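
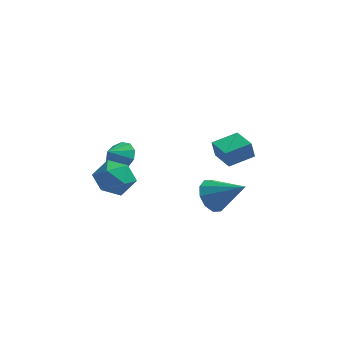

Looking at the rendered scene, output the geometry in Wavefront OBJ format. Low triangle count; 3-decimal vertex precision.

v -2.135 -1.849 1.618
v -1.395 -1.378 0.981
v -2.005 -3.322 0.679
v -1.265 -2.851 0.042
v -1.023 -3.088 1.071
v -1.103 -2.177 1.651
v -2.297 -2.523 0.009
v -2.377 -1.612 0.589
v -1.496 -1.795 -0.013
v -0.708 -2.144 0.643
v -2.692 -2.556 1.017
v -1.904 -2.905 1.673
v -2.23 0.719 0.023
v -1.469 0.328 0.23
v -2.71 0.141 0.697
v -1.53 0.759 0.556
v -1.859 1.175 0.678
v -2.329 1.417 0.551
v -2.761 1.392 0.221
v -2.99 1.11 -0.184
v -2.929 0.68 -0.51
v -2.601 0.264 -0.632
v -2.13 0.022 -0.505
v -1.698 0.047 -0.175
v 2.431 -0.298 -1.253
v 2.906 -0.652 -2.009
v 4.029 -0.602 -0.107
v 3.003 -0.067 -1.989
v 2.882 0.43 -1.688
v 2.588 0.649 -1.221
v 2.234 0.506 -0.766
v 1.956 0.056 -0.498
v 1.859 -0.529 -0.518
v 1.981 -1.026 -0.819
v 2.274 -1.245 -1.286
v 2.628 -1.102 -1.74
v 3.687 -2.887 2.896
v 3.524 -2.94 3.759
v 2.86 -1.888 2.801
v 2.697 -1.941 3.665
v 4.683 -2.039 3.135
v 4.52 -2.092 3.999
v 3.856 -1.04 3.041
v 3.693 -1.093 3.904
f 1 12 6
f 1 6 2
f 1 2 8
f 1 8 11
f 1 11 12
f 2 6 10
f 6 12 5
f 12 11 3
f 11 8 7
f 8 2 9
f 4 10 5
f 4 5 3
f 4 3 7
f 4 7 9
f 4 9 10
f 5 10 6
f 3 5 12
f 7 3 11
f 9 7 8
f 10 9 2
f 14 13 16
f 14 16 15
f 16 13 17
f 16 17 15
f 17 13 18
f 17 18 15
f 18 13 19
f 18 19 15
f 19 13 20
f 19 20 15
f 20 13 21
f 20 21 15
f 21 13 22
f 21 22 15
f 22 13 23
f 22 23 15
f 23 13 24
f 23 24 15
f 24 13 14
f 24 14 15
f 26 25 28
f 26 28 27
f 28 25 29
f 28 29 27
f 29 25 30
f 29 30 27
f 30 25 31
f 30 31 27
f 31 25 32
f 31 32 27
f 32 25 33
f 32 33 27
f 33 25 34
f 33 34 27
f 34 25 35
f 34 35 27
f 35 25 36
f 35 36 27
f 36 25 26
f 36 26 27
f 38 40 37
f 41 38 37
f 37 40 39
f 39 41 37
f 38 44 40
f 42 38 41
f 42 44 38
f 40 44 39
f 43 41 39
f 39 44 43
f 43 42 41
f 44 42 43



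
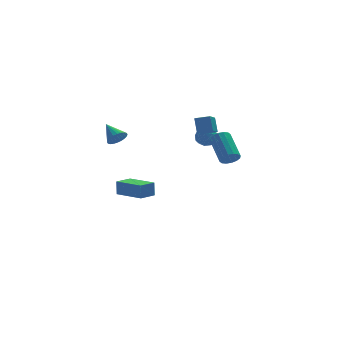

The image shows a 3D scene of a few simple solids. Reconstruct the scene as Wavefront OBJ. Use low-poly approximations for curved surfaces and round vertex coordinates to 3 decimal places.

v 2.142 -4.686 2.582
v 2.535 -4.937 2.991
v 2.491 -3.344 4.007
v 2.098 -3.094 3.598
v 2.722 -4.793 2.774
v 2.678 -3.2 3.79
v 2.754 -4.62 2.505
v 2.709 -3.027 3.521
v 2.622 -4.466 2.257
v 2.577 -2.873 3.273
v 2.361 -4.37 2.096
v 2.317 -2.777 3.112
v 2.042 -4.359 2.065
v 1.997 -2.766 3.081
v 1.749 -4.436 2.173
v 1.705 -2.843 3.189
v 1.562 -4.58 2.39
v 1.518 -2.987 3.406
v 1.531 -4.753 2.659
v 1.486 -3.16 3.675
v 1.663 -4.907 2.907
v 1.618 -3.314 3.923
v 1.923 -5.003 3.068
v 1.879 -3.41 4.084
v 2.243 -5.014 3.099
v 2.198 -3.421 4.115
v 2.955 3.725 0.2
v 3.329 4.357 0.334
v 3.931 3.083 0.506
v 4.305 3.715 0.64
v 3.745 3.51 1.089
v 3.141 3.907 0.9
v 4.119 3.533 -0.06
v 3.515 3.93 -0.249
v 4.048 4.239 0.174
v 3.817 4.224 0.884
v 3.443 3.216 -0.044
v 3.212 3.201 0.666
v 3.056 4.097 0.24
v 4.204 3.343 0.6
v 3.875 3.222 0.863
v 4.094 3.594 0.942
v 2.946 3.833 0.573
v 3.165 4.204 0.652
v 3.41 3.707 1.095
v 4.095 3.236 0.188
v 4.314 3.607 0.267
v 3.166 3.846 -0.102
v 3.385 4.218 -0.023
v 3.85 3.733 -0.255
v 3.698 4.399 0.225
v 4.272 4.022 0.405
v 4.163 3.915 -0.007
v 3.808 4.148 -0.118
v 3.563 4.391 0.642
v 4.136 4.014 0.822
v 3.807 3.893 1.085
v 3.452 4.126 0.974
v 3.985 4.321 0.548
v 3.124 3.426 0.018
v 3.697 3.049 0.198
v 3.808 3.314 -0.134
v 3.453 3.547 -0.245
v 2.988 3.418 0.435
v 3.562 3.041 0.615
v 3.452 3.292 0.958
v 3.097 3.525 0.847
v 3.275 3.119 0.292
v -2.77 0.927 2.428
v -2.242 1.26 2.183
v -3.13 2.033 3.152
v -2.425 1.316 2.005
v -2.661 1.314 1.892
v -2.913 1.252 1.86
v -3.143 1.141 1.915
v -3.317 0.997 2.048
v -3.407 0.843 2.239
v -3.4 0.702 2.458
v -3.297 0.594 2.674
v -3.114 0.538 2.851
v -2.878 0.541 2.965
v -2.626 0.602 2.996
v -2.396 0.713 2.941
v -2.222 0.857 2.808
v -2.132 1.011 2.617
v -2.139 1.153 2.398
v -0.979 2.239 -3.448
v -0.934 2.445 -2.481
v -1.974 3.979 -3.772
v -1.928 4.185 -2.805
v 0.048 2.795 -3.615
v 0.094 3.001 -2.648
v -0.946 4.535 -3.939
v -0.901 4.741 -2.972
v 3.172 1.232 2.091
v 3.198 1.806 3.028
v 2.33 1.635 1.867
v 2.356 2.209 2.804
v 3.844 2.271 1.436
v 3.87 2.845 2.373
v 3.002 2.674 1.212
v 3.028 3.248 2.149
f 2 1 5
f 2 5 3
f 3 5 6
f 3 6 4
f 5 1 7
f 5 7 6
f 6 7 8
f 6 8 4
f 7 1 9
f 7 9 8
f 8 9 10
f 8 10 4
f 9 1 11
f 9 11 10
f 10 11 12
f 10 12 4
f 11 1 13
f 11 13 12
f 12 13 14
f 12 14 4
f 13 1 15
f 13 15 14
f 14 15 16
f 14 16 4
f 15 1 17
f 15 17 16
f 16 17 18
f 16 18 4
f 17 1 19
f 17 19 18
f 18 19 20
f 18 20 4
f 19 1 21
f 19 21 20
f 20 21 22
f 20 22 4
f 21 1 23
f 21 23 22
f 22 23 24
f 22 24 4
f 23 1 25
f 23 25 24
f 24 25 26
f 24 26 4
f 25 1 2
f 25 2 26
f 26 2 3
f 26 3 4
f 27 64 43
f 64 38 67
f 43 67 32
f 64 67 43
f 27 43 39
f 43 32 44
f 39 44 28
f 43 44 39
f 27 39 48
f 39 28 49
f 48 49 34
f 39 49 48
f 27 48 60
f 48 34 63
f 60 63 37
f 48 63 60
f 27 60 64
f 60 37 68
f 64 68 38
f 60 68 64
f 28 44 55
f 44 32 58
f 55 58 36
f 44 58 55
f 32 67 45
f 67 38 66
f 45 66 31
f 67 66 45
f 38 68 65
f 68 37 61
f 65 61 29
f 68 61 65
f 37 63 62
f 63 34 50
f 62 50 33
f 63 50 62
f 34 49 54
f 49 28 51
f 54 51 35
f 49 51 54
f 30 56 42
f 56 36 57
f 42 57 31
f 56 57 42
f 30 42 40
f 42 31 41
f 40 41 29
f 42 41 40
f 30 40 47
f 40 29 46
f 47 46 33
f 40 46 47
f 30 47 52
f 47 33 53
f 52 53 35
f 47 53 52
f 30 52 56
f 52 35 59
f 56 59 36
f 52 59 56
f 31 57 45
f 57 36 58
f 45 58 32
f 57 58 45
f 29 41 65
f 41 31 66
f 65 66 38
f 41 66 65
f 33 46 62
f 46 29 61
f 62 61 37
f 46 61 62
f 35 53 54
f 53 33 50
f 54 50 34
f 53 50 54
f 36 59 55
f 59 35 51
f 55 51 28
f 59 51 55
f 70 69 72
f 70 72 71
f 72 69 73
f 72 73 71
f 73 69 74
f 73 74 71
f 74 69 75
f 74 75 71
f 75 69 76
f 75 76 71
f 76 69 77
f 76 77 71
f 77 69 78
f 77 78 71
f 78 69 79
f 78 79 71
f 79 69 80
f 79 80 71
f 80 69 81
f 80 81 71
f 81 69 82
f 81 82 71
f 82 69 83
f 82 83 71
f 83 69 84
f 83 84 71
f 84 69 85
f 84 85 71
f 85 69 86
f 85 86 71
f 86 69 70
f 86 70 71
f 88 90 87
f 91 88 87
f 87 90 89
f 89 91 87
f 88 94 90
f 92 88 91
f 92 94 88
f 90 94 89
f 93 91 89
f 89 94 93
f 93 92 91
f 94 92 93
f 96 98 95
f 99 96 95
f 95 98 97
f 97 99 95
f 96 102 98
f 100 96 99
f 100 102 96
f 98 102 97
f 101 99 97
f 97 102 101
f 101 100 99
f 102 100 101



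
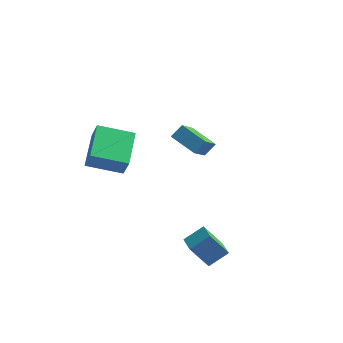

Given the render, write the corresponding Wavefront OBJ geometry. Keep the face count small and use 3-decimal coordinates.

v 0.027 2.366 0.373
v -0.027 0.919 1.604
v 0.415 2.818 0.922
v 0.361 1.372 2.152
v 1.299 1.888 -0.132
v 1.245 0.442 1.098
v 1.687 2.341 0.416
v 1.633 0.894 1.647
v -2.197 -4.423 3.064
v -1.832 -4.699 4.02
v -2.516 -2.64 3.7
v -2.151 -2.916 4.657
v -0.589 -3.964 2.583
v -0.224 -4.24 3.54
v -0.908 -2.181 3.22
v -0.543 -2.457 4.176
v 2.134 -3.917 -1.282
v 2.86 -3.321 -0.673
v 2.903 -3.594 -2.516
v 3.629 -2.997 -1.907
v 2.671 -4.703 -1.153
v 3.397 -4.106 -0.544
v 3.44 -4.379 -2.387
v 4.166 -3.783 -1.778
f 2 4 1
f 5 2 1
f 1 4 3
f 3 5 1
f 2 8 4
f 6 2 5
f 6 8 2
f 4 8 3
f 7 5 3
f 3 8 7
f 7 6 5
f 8 6 7
f 10 12 9
f 13 10 9
f 9 12 11
f 11 13 9
f 10 16 12
f 14 10 13
f 14 16 10
f 12 16 11
f 15 13 11
f 11 16 15
f 15 14 13
f 16 14 15
f 18 20 17
f 21 18 17
f 17 20 19
f 19 21 17
f 18 24 20
f 22 18 21
f 22 24 18
f 20 24 19
f 23 21 19
f 19 24 23
f 23 22 21
f 24 22 23



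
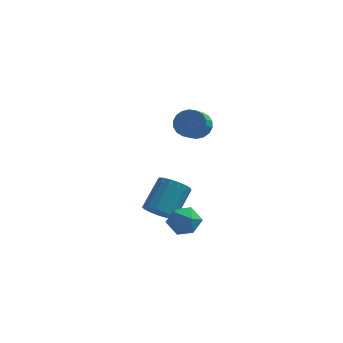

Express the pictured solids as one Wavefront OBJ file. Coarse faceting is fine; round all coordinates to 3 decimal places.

v -3.843 -1.768 -3.763
v -2.998 -1.76 -4.127
v -2.432 -0.365 -2.78
v -3.277 -0.372 -2.417
v -3.214 -1.452 -4.355
v -2.647 -0.056 -3.009
v -3.574 -1.216 -4.448
v -3.007 0.179 -3.102
v -3.995 -1.106 -4.384
v -3.429 0.289 -3.038
v -4.382 -1.148 -4.178
v -3.816 0.247 -2.832
v -4.646 -1.332 -3.877
v -4.079 0.063 -2.531
v -4.725 -1.616 -3.55
v -4.159 -0.221 -2.203
v -4.602 -1.934 -3.271
v -4.036 -0.539 -1.925
v -4.306 -2.214 -3.106
v -3.74 -0.819 -1.759
v -3.903 -2.392 -3.09
v -3.337 -0.997 -1.744
v -3.487 -2.427 -3.23
v -2.921 -1.032 -1.883
v -3.152 -2.311 -3.491
v -2.586 -0.915 -2.144
v -2.976 -2.07 -3.815
v -2.41 -0.675 -2.468
v -2.043 -1.36 2.533
v -1.773 -0.948 3.225
v -1.948 -1.868 3.84
v -2.217 -2.28 3.147
v -2.145 -0.878 3.225
v -2.32 -1.797 3.84
v -2.496 -0.903 3.087
v -2.671 -1.823 3.702
v -2.758 -1.019 2.84
v -2.933 -1.938 3.454
v -2.878 -1.202 2.531
v -3.053 -2.122 3.146
v -2.832 -1.417 2.223
v -3.007 -2.337 2.838
v -2.63 -1.62 1.976
v -2.805 -2.54 2.591
v -2.312 -1.772 1.84
v -2.487 -2.692 2.455
v -1.94 -1.843 1.84
v -2.115 -2.762 2.455
v -1.589 -1.817 1.978
v -1.764 -2.737 2.593
v -1.327 -1.702 2.226
v -1.502 -2.621 2.84
v -1.207 -1.518 2.534
v -1.382 -2.438 3.149
v -1.253 -1.303 2.842
v -1.428 -2.223 3.457
v -1.455 -1.1 3.089
v -1.63 -2.02 3.704
v -2.81 -2.425 -3.982
v -2.072 -2.113 -3.441
v -2.628 -3.867 -3.399
v -1.89 -3.555 -2.858
v -2.791 -3.264 -2.661
v -2.904 -2.373 -3.021
v -1.796 -3.607 -3.819
v -1.909 -2.716 -4.179
v -1.445 -2.843 -3.34
v -2.06 -2.631 -2.624
v -2.64 -3.349 -4.216
v -3.255 -3.137 -3.5
f 2 1 5
f 2 5 3
f 3 5 6
f 3 6 4
f 5 1 7
f 5 7 6
f 6 7 8
f 6 8 4
f 7 1 9
f 7 9 8
f 8 9 10
f 8 10 4
f 9 1 11
f 9 11 10
f 10 11 12
f 10 12 4
f 11 1 13
f 11 13 12
f 12 13 14
f 12 14 4
f 13 1 15
f 13 15 14
f 14 15 16
f 14 16 4
f 15 1 17
f 15 17 16
f 16 17 18
f 16 18 4
f 17 1 19
f 17 19 18
f 18 19 20
f 18 20 4
f 19 1 21
f 19 21 20
f 20 21 22
f 20 22 4
f 21 1 23
f 21 23 22
f 22 23 24
f 22 24 4
f 23 1 25
f 23 25 24
f 24 25 26
f 24 26 4
f 25 1 27
f 25 27 26
f 26 27 28
f 26 28 4
f 27 1 2
f 27 2 28
f 28 2 3
f 28 3 4
f 30 29 33
f 30 33 31
f 31 33 34
f 31 34 32
f 33 29 35
f 33 35 34
f 34 35 36
f 34 36 32
f 35 29 37
f 35 37 36
f 36 37 38
f 36 38 32
f 37 29 39
f 37 39 38
f 38 39 40
f 38 40 32
f 39 29 41
f 39 41 40
f 40 41 42
f 40 42 32
f 41 29 43
f 41 43 42
f 42 43 44
f 42 44 32
f 43 29 45
f 43 45 44
f 44 45 46
f 44 46 32
f 45 29 47
f 45 47 46
f 46 47 48
f 46 48 32
f 47 29 49
f 47 49 48
f 48 49 50
f 48 50 32
f 49 29 51
f 49 51 50
f 50 51 52
f 50 52 32
f 51 29 53
f 51 53 52
f 52 53 54
f 52 54 32
f 53 29 55
f 53 55 54
f 54 55 56
f 54 56 32
f 55 29 57
f 55 57 56
f 56 57 58
f 56 58 32
f 57 29 30
f 57 30 58
f 58 30 31
f 58 31 32
f 59 70 64
f 59 64 60
f 59 60 66
f 59 66 69
f 59 69 70
f 60 64 68
f 64 70 63
f 70 69 61
f 69 66 65
f 66 60 67
f 62 68 63
f 62 63 61
f 62 61 65
f 62 65 67
f 62 67 68
f 63 68 64
f 61 63 70
f 65 61 69
f 67 65 66
f 68 67 60



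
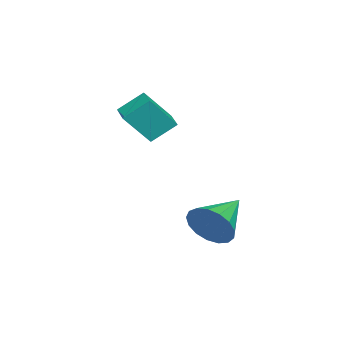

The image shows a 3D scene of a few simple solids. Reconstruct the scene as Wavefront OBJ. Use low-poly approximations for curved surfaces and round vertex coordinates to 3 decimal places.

v -2.136 -3.59 2.76
v -2.469 -2.609 3.61
v -1.095 -3.14 2.648
v -1.428 -2.159 3.498
v -1.572 -4.561 4.102
v -1.905 -3.58 4.952
v -0.531 -4.111 3.99
v -0.864 -3.13 4.84
v 1.992 -0.272 -0.39
v 2.499 0.155 0.424
v 0.208 0.512 0.31
v 2.517 0.512 0.07
v 2.415 0.689 -0.389
v 2.215 0.646 -0.848
v 1.965 0.392 -1.202
v 1.721 -0.013 -1.371
v 1.538 -0.478 -1.314
v 1.46 -0.896 -1.046
v 1.503 -1.171 -0.628
v 1.659 -1.24 -0.155
v 1.89 -1.087 0.264
v 2.145 -0.748 0.534
v 2.365 -0.299 0.591
f 2 4 1
f 5 2 1
f 1 4 3
f 3 5 1
f 2 8 4
f 6 2 5
f 6 8 2
f 4 8 3
f 7 5 3
f 3 8 7
f 7 6 5
f 8 6 7
f 10 9 12
f 10 12 11
f 12 9 13
f 12 13 11
f 13 9 14
f 13 14 11
f 14 9 15
f 14 15 11
f 15 9 16
f 15 16 11
f 16 9 17
f 16 17 11
f 17 9 18
f 17 18 11
f 18 9 19
f 18 19 11
f 19 9 20
f 19 20 11
f 20 9 21
f 20 21 11
f 21 9 22
f 21 22 11
f 22 9 23
f 22 23 11
f 23 9 10
f 23 10 11



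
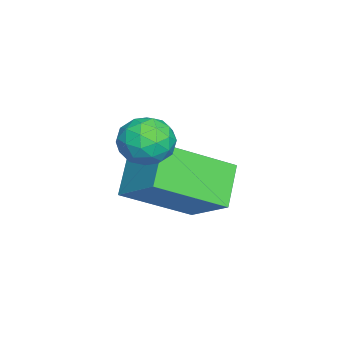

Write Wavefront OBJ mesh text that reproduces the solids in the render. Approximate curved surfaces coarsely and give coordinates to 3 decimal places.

v -3.804 0.808 0.032
v -3.038 1.746 0.866
v -4.583 2.286 -0.914
v -3.817 3.224 -0.08
v -2.903 0.776 -0.76
v -2.137 1.714 0.074
v -3.682 2.254 -1.706
v -2.916 3.192 -0.872
v -3.054 1.491 1.14
v -2.697 2.072 1.108
v -2.143 0.948 1.452
v -1.786 1.529 1.42
v -2.259 1.445 1.906
v -2.822 1.781 1.713
v -2.018 1.239 0.847
v -2.581 1.575 0.654
v -2.056 1.917 0.927
v -2.205 2.044 1.581
v -2.635 0.976 0.979
v -2.784 1.103 1.633
v -2.955 1.829 1.096
v -1.885 1.191 1.464
v -2.163 1.141 1.749
v -1.952 1.483 1.731
v -3.029 1.658 1.452
v -2.819 2 1.433
v -2.561 1.631 1.903
v -2.021 1.02 1.127
v -1.811 1.362 1.108
v -2.888 1.537 0.829
v -2.677 1.879 0.811
v -2.279 1.389 0.657
v -2.369 2.08 0.971
v -1.833 1.76 1.155
v -1.97 1.59 0.818
v -2.301 1.787 0.704
v -2.456 2.155 1.356
v -1.921 1.835 1.54
v -2.199 1.786 1.825
v -2.53 1.983 1.712
v -2.08 2.063 1.249
v -2.919 1.185 1.02
v -2.384 0.865 1.204
v -2.31 1.037 0.848
v -2.641 1.234 0.735
v -3.007 1.26 1.405
v -2.471 0.94 1.589
v -2.539 1.233 1.856
v -2.87 1.43 1.742
v -2.76 0.957 1.311
f 2 4 1
f 5 2 1
f 1 4 3
f 3 5 1
f 2 8 4
f 6 2 5
f 6 8 2
f 4 8 3
f 7 5 3
f 3 8 7
f 7 6 5
f 8 6 7
f 9 46 25
f 46 20 49
f 25 49 14
f 46 49 25
f 9 25 21
f 25 14 26
f 21 26 10
f 25 26 21
f 9 21 30
f 21 10 31
f 30 31 16
f 21 31 30
f 9 30 42
f 30 16 45
f 42 45 19
f 30 45 42
f 9 42 46
f 42 19 50
f 46 50 20
f 42 50 46
f 10 26 37
f 26 14 40
f 37 40 18
f 26 40 37
f 14 49 27
f 49 20 48
f 27 48 13
f 49 48 27
f 20 50 47
f 50 19 43
f 47 43 11
f 50 43 47
f 19 45 44
f 45 16 32
f 44 32 15
f 45 32 44
f 16 31 36
f 31 10 33
f 36 33 17
f 31 33 36
f 12 38 24
f 38 18 39
f 24 39 13
f 38 39 24
f 12 24 22
f 24 13 23
f 22 23 11
f 24 23 22
f 12 22 29
f 22 11 28
f 29 28 15
f 22 28 29
f 12 29 34
f 29 15 35
f 34 35 17
f 29 35 34
f 12 34 38
f 34 17 41
f 38 41 18
f 34 41 38
f 13 39 27
f 39 18 40
f 27 40 14
f 39 40 27
f 11 23 47
f 23 13 48
f 47 48 20
f 23 48 47
f 15 28 44
f 28 11 43
f 44 43 19
f 28 43 44
f 17 35 36
f 35 15 32
f 36 32 16
f 35 32 36
f 18 41 37
f 41 17 33
f 37 33 10
f 41 33 37



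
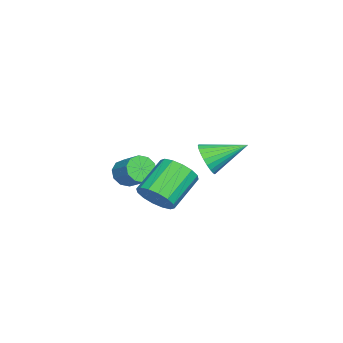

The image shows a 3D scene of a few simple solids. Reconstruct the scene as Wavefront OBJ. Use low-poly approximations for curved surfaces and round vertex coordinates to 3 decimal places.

v 2.85 2.036 0.217
v 3.443 1.887 0.836
v 2.41 3.724 1.043
v 3.629 2.05 0.603
v 3.697 2.21 0.312
v 3.636 2.344 0.006
v 3.455 2.431 -0.268
v 3.182 2.458 -0.468
v 2.859 2.421 -0.564
v 2.534 2.325 -0.541
v 2.257 2.185 -0.403
v 2.071 2.023 -0.17
v 2.003 1.862 0.121
v 2.064 1.728 0.427
v 2.245 1.641 0.701
v 2.518 1.614 0.901
v 2.841 1.652 0.997
v 3.166 1.748 0.974
v -3.107 -2.902 -4.151
v -2.71 -2.679 -4.821
v -1.955 -1.795 -4.078
v -2.353 -2.018 -3.409
v -3.109 -2.381 -4.771
v -2.354 -1.496 -4.028
v -3.507 -2.282 -4.485
v -2.752 -1.397 -3.742
v -3.753 -2.419 -4.071
v -2.998 -1.535 -3.328
v -3.752 -2.742 -3.688
v -2.997 -1.857 -2.945
v -3.505 -3.125 -3.482
v -2.75 -2.241 -2.739
v -3.106 -3.424 -3.532
v -2.351 -2.539 -2.789
v -2.708 -3.523 -3.818
v -1.953 -2.638 -3.075
v -2.462 -3.385 -4.232
v -1.707 -2.501 -3.489
v -2.463 -3.063 -4.615
v -1.708 -2.178 -3.872
v 2.814 -0.205 -2.438
v 3.333 -0.393 -1.628
v 1.866 0.357 -0.513
v 1.346 0.545 -1.322
v 3.469 0.076 -1.765
v 2.002 0.826 -0.65
v 3.429 0.47 -2.083
v 1.962 1.22 -0.967
v 3.224 0.683 -2.495
v 1.757 1.433 -1.38
v 2.909 0.658 -2.892
v 1.442 1.408 -1.777
v 2.569 0.402 -3.168
v 1.102 1.152 -2.052
v 2.294 -0.017 -3.247
v 0.827 0.733 -2.132
v 2.158 -0.486 -3.11
v 0.691 0.264 -1.995
v 2.198 -0.88 -2.793
v 0.731 -0.13 -1.677
v 2.403 -1.093 -2.38
v 0.936 -0.343 -1.265
v 2.718 -1.068 -1.983
v 1.251 -0.318 -0.868
v 3.058 -0.812 -1.708
v 1.591 -0.062 -0.592
f 2 1 4
f 2 4 3
f 4 1 5
f 4 5 3
f 5 1 6
f 5 6 3
f 6 1 7
f 6 7 3
f 7 1 8
f 7 8 3
f 8 1 9
f 8 9 3
f 9 1 10
f 9 10 3
f 10 1 11
f 10 11 3
f 11 1 12
f 11 12 3
f 12 1 13
f 12 13 3
f 13 1 14
f 13 14 3
f 14 1 15
f 14 15 3
f 15 1 16
f 15 16 3
f 16 1 17
f 16 17 3
f 17 1 18
f 17 18 3
f 18 1 2
f 18 2 3
f 20 19 23
f 20 23 21
f 21 23 24
f 21 24 22
f 23 19 25
f 23 25 24
f 24 25 26
f 24 26 22
f 25 19 27
f 25 27 26
f 26 27 28
f 26 28 22
f 27 19 29
f 27 29 28
f 28 29 30
f 28 30 22
f 29 19 31
f 29 31 30
f 30 31 32
f 30 32 22
f 31 19 33
f 31 33 32
f 32 33 34
f 32 34 22
f 33 19 35
f 33 35 34
f 34 35 36
f 34 36 22
f 35 19 37
f 35 37 36
f 36 37 38
f 36 38 22
f 37 19 39
f 37 39 38
f 38 39 40
f 38 40 22
f 39 19 20
f 39 20 40
f 40 20 21
f 40 21 22
f 42 41 45
f 42 45 43
f 43 45 46
f 43 46 44
f 45 41 47
f 45 47 46
f 46 47 48
f 46 48 44
f 47 41 49
f 47 49 48
f 48 49 50
f 48 50 44
f 49 41 51
f 49 51 50
f 50 51 52
f 50 52 44
f 51 41 53
f 51 53 52
f 52 53 54
f 52 54 44
f 53 41 55
f 53 55 54
f 54 55 56
f 54 56 44
f 55 41 57
f 55 57 56
f 56 57 58
f 56 58 44
f 57 41 59
f 57 59 58
f 58 59 60
f 58 60 44
f 59 41 61
f 59 61 60
f 60 61 62
f 60 62 44
f 61 41 63
f 61 63 62
f 62 63 64
f 62 64 44
f 63 41 65
f 63 65 64
f 64 65 66
f 64 66 44
f 65 41 42
f 65 42 66
f 66 42 43
f 66 43 44



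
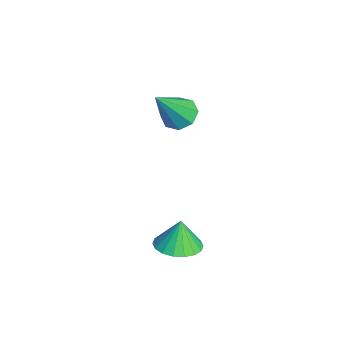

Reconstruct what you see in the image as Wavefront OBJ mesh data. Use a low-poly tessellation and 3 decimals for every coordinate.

v 3.649 2.463 -2.923
v 4.146 3.214 -2.925
v 3.451 2.597 -1.757
v 3.777 3.35 -3.003
v 3.384 3.311 -3.066
v 3.043 3.103 -3.1
v 2.822 2.769 -3.099
v 2.765 2.374 -3.064
v 2.883 1.997 -3
v 3.153 1.712 -2.921
v 3.522 1.576 -2.842
v 3.915 1.615 -2.78
v 4.256 1.822 -2.745
v 4.477 2.157 -2.746
v 4.534 2.551 -2.782
v 4.416 2.929 -2.846
v -0.79 3.223 0.553
v -0.137 3.604 0.478
v -0.01 2.217 2.247
v -0.518 3.881 0.818
v -1.059 3.774 1.003
v -1.442 3.343 0.924
v -1.444 2.843 0.628
v -1.063 2.565 0.287
v -0.522 2.673 0.102
v -0.138 3.103 0.181
f 2 1 4
f 2 4 3
f 4 1 5
f 4 5 3
f 5 1 6
f 5 6 3
f 6 1 7
f 6 7 3
f 7 1 8
f 7 8 3
f 8 1 9
f 8 9 3
f 9 1 10
f 9 10 3
f 10 1 11
f 10 11 3
f 11 1 12
f 11 12 3
f 12 1 13
f 12 13 3
f 13 1 14
f 13 14 3
f 14 1 15
f 14 15 3
f 15 1 16
f 15 16 3
f 16 1 2
f 16 2 3
f 18 17 20
f 18 20 19
f 20 17 21
f 20 21 19
f 21 17 22
f 21 22 19
f 22 17 23
f 22 23 19
f 23 17 24
f 23 24 19
f 24 17 25
f 24 25 19
f 25 17 26
f 25 26 19
f 26 17 18
f 26 18 19



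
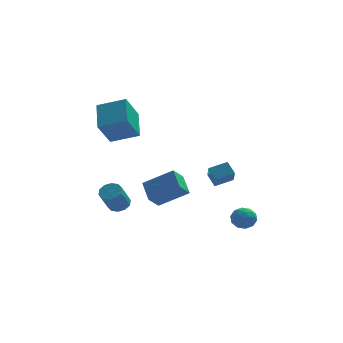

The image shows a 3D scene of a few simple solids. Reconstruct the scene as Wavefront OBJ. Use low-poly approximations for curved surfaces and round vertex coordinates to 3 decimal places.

v -0.523 -2.512 -1.099
v -0.799 -1.333 -0.318
v -2.229 -2.211 -2.157
v -2.505 -1.032 -1.376
v 0.065 -1.868 -1.864
v -0.211 -0.689 -1.083
v -1.641 -1.567 -2.922
v -1.917 -0.388 -2.141
v -3.679 2.808 -4.606
v -3.203 3.167 -4.202
v -3.726 2.311 -2.829
v -4.201 1.952 -3.234
v -3.584 3.397 -4.203
v -4.107 2.541 -2.831
v -4.001 3.402 -4.359
v -4.524 2.546 -2.986
v -4.295 3.18 -4.609
v -4.818 2.324 -3.236
v -4.353 2.816 -4.858
v -4.876 1.96 -3.485
v -4.154 2.449 -5.011
v -4.677 1.593 -3.638
v -3.773 2.219 -5.009
v -4.296 1.363 -3.637
v -3.356 2.214 -4.854
v -3.879 1.358 -3.481
v -3.062 2.436 -4.604
v -3.585 1.58 -3.231
v -3.004 2.8 -4.355
v -3.527 1.944 -2.982
v -4.939 -0.279 2.726
v -4.935 1.423 3.776
v -4.212 0.653 1.212
v -4.209 2.355 2.263
v -3.291 -0.635 3.297
v -3.288 1.067 4.348
v -2.565 0.297 1.784
v -2.561 1.999 2.834
v 3.077 -1.947 -3.925
v 3.615 -2.517 -4.014
v 2.405 -2.703 -3.146
v 2.943 -3.273 -3.235
v 3.126 -2.616 -2.839
v 3.541 -2.149 -3.32
v 2.479 -3.071 -3.84
v 2.894 -2.604 -4.321
v 3.245 -3.212 -3.961
v 3.645 -2.93 -3.343
v 2.375 -2.29 -3.817
v 2.775 -2.008 -3.199
v 3.405 -2.166 -4.037
v 2.615 -3.054 -3.123
v 2.723 -2.668 -2.89
v 3.039 -3.003 -2.942
v 3.362 -1.949 -3.63
v 3.678 -2.284 -3.682
v 3.391 -2.342 -2.992
v 2.342 -2.936 -3.478
v 2.658 -3.271 -3.53
v 2.981 -2.217 -4.218
v 3.297 -2.552 -4.27
v 2.629 -2.878 -4.168
v 3.504 -2.909 -4.059
v 3.109 -3.353 -3.601
v 2.836 -3.235 -3.957
v 3.08 -2.96 -4.24
v 3.739 -2.744 -3.695
v 3.344 -3.188 -3.238
v 3.452 -2.802 -3.005
v 3.696 -2.527 -3.288
v 3.522 -3.152 -3.665
v 2.676 -2.032 -3.922
v 2.281 -2.476 -3.465
v 2.324 -2.693 -3.872
v 2.568 -2.418 -4.155
v 2.911 -1.867 -3.559
v 2.516 -2.311 -3.101
v 2.94 -2.26 -2.92
v 3.184 -1.985 -3.203
v 2.498 -2.068 -3.495
v 0.94 -3.137 0.027
v 0.902 -4.113 0.93
v 1.996 -2.868 0.362
v 1.958 -3.843 1.265
v 1.282 -3.717 -0.585
v 1.244 -4.692 0.318
v 2.338 -3.447 -0.25
v 2.3 -4.423 0.653
f 2 4 1
f 5 2 1
f 1 4 3
f 3 5 1
f 2 8 4
f 6 2 5
f 6 8 2
f 4 8 3
f 7 5 3
f 3 8 7
f 7 6 5
f 8 6 7
f 10 9 13
f 10 13 11
f 11 13 14
f 11 14 12
f 13 9 15
f 13 15 14
f 14 15 16
f 14 16 12
f 15 9 17
f 15 17 16
f 16 17 18
f 16 18 12
f 17 9 19
f 17 19 18
f 18 19 20
f 18 20 12
f 19 9 21
f 19 21 20
f 20 21 22
f 20 22 12
f 21 9 23
f 21 23 22
f 22 23 24
f 22 24 12
f 23 9 25
f 23 25 24
f 24 25 26
f 24 26 12
f 25 9 27
f 25 27 26
f 26 27 28
f 26 28 12
f 27 9 29
f 27 29 28
f 28 29 30
f 28 30 12
f 29 9 10
f 29 10 30
f 30 10 11
f 30 11 12
f 32 34 31
f 35 32 31
f 31 34 33
f 33 35 31
f 32 38 34
f 36 32 35
f 36 38 32
f 34 38 33
f 37 35 33
f 33 38 37
f 37 36 35
f 38 36 37
f 39 76 55
f 76 50 79
f 55 79 44
f 76 79 55
f 39 55 51
f 55 44 56
f 51 56 40
f 55 56 51
f 39 51 60
f 51 40 61
f 60 61 46
f 51 61 60
f 39 60 72
f 60 46 75
f 72 75 49
f 60 75 72
f 39 72 76
f 72 49 80
f 76 80 50
f 72 80 76
f 40 56 67
f 56 44 70
f 67 70 48
f 56 70 67
f 44 79 57
f 79 50 78
f 57 78 43
f 79 78 57
f 50 80 77
f 80 49 73
f 77 73 41
f 80 73 77
f 49 75 74
f 75 46 62
f 74 62 45
f 75 62 74
f 46 61 66
f 61 40 63
f 66 63 47
f 61 63 66
f 42 68 54
f 68 48 69
f 54 69 43
f 68 69 54
f 42 54 52
f 54 43 53
f 52 53 41
f 54 53 52
f 42 52 59
f 52 41 58
f 59 58 45
f 52 58 59
f 42 59 64
f 59 45 65
f 64 65 47
f 59 65 64
f 42 64 68
f 64 47 71
f 68 71 48
f 64 71 68
f 43 69 57
f 69 48 70
f 57 70 44
f 69 70 57
f 41 53 77
f 53 43 78
f 77 78 50
f 53 78 77
f 45 58 74
f 58 41 73
f 74 73 49
f 58 73 74
f 47 65 66
f 65 45 62
f 66 62 46
f 65 62 66
f 48 71 67
f 71 47 63
f 67 63 40
f 71 63 67
f 82 84 81
f 85 82 81
f 81 84 83
f 83 85 81
f 82 88 84
f 86 82 85
f 86 88 82
f 84 88 83
f 87 85 83
f 83 88 87
f 87 86 85
f 88 86 87



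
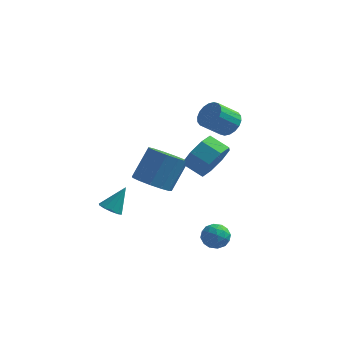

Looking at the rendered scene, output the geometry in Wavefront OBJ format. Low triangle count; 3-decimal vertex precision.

v 0.492 0.521 2.147
v 1.079 0.33 2.517
v 0.356 -0.332 3.323
v -0.232 -0.141 2.953
v 0.99 0.603 2.66
v 0.266 -0.06 3.467
v 0.802 0.859 2.702
v 0.078 0.196 3.509
v 0.552 1.048 2.634
v -0.171 0.386 3.44
v 0.291 1.133 2.469
v -0.433 0.47 3.276
v 0.069 1.097 2.24
v -0.654 0.434 3.047
v -0.069 0.946 1.993
v -0.792 0.284 2.8
v -0.096 0.712 1.777
v -0.819 0.05 2.583
v -0.006 0.44 1.633
v -0.73 -0.223 2.44
v 0.182 0.184 1.591
v -0.542 -0.479 2.398
v 0.431 -0.006 1.66
v -0.292 -0.668 2.466
v 0.693 -0.09 1.824
v -0.031 -0.753 2.631
v 0.914 -0.054 2.053
v 0.191 -0.717 2.86
v 1.052 0.096 2.3
v 0.329 -0.566 3.107
v -0.054 0.372 -0.31
v 0.288 -0.074 0.553
v -0.644 0.142 1.033
v -0.986 0.588 0.17
v 0.452 0.697 0.526
v -0.48 0.912 1.006
v 0.32 1.277 0.01
v -0.612 1.493 0.489
v -0.031 1.328 -0.695
v -0.963 1.543 -0.215
v -0.396 0.818 -1.173
v -1.328 1.034 -0.693
v -0.56 0.048 -1.146
v -1.492 0.263 -0.666
v -0.428 -0.533 -0.629
v -1.36 -0.317 -0.15
v -0.077 -0.583 0.075
v -1.009 -0.368 0.555
v 0.505 -1.944 -3.207
v 0.931 -2.092 -2.679
v 0.629 -2.988 -3.601
v 1.055 -3.136 -3.073
v 0.379 -3.031 -2.955
v 0.302 -2.385 -2.711
v 1.258 -2.695 -3.569
v 1.181 -2.049 -3.325
v 1.396 -2.556 -2.903
v 0.853 -2.764 -2.523
v 0.707 -2.316 -3.757
v 0.164 -2.524 -3.377
v 0.707 -1.926 -2.908
v 0.853 -3.154 -3.372
v 0.456 -3.092 -3.302
v 0.706 -3.179 -2.992
v 0.338 -2.099 -2.927
v 0.588 -2.186 -2.617
v 0.264 -2.738 -2.779
v 0.972 -2.894 -3.663
v 1.222 -2.981 -3.353
v 0.854 -1.901 -3.288
v 1.104 -1.988 -2.978
v 1.296 -2.342 -3.501
v 1.23 -2.286 -2.73
v 1.303 -2.9 -2.961
v 1.423 -2.64 -3.252
v 1.377 -2.261 -3.109
v 0.911 -2.409 -2.507
v 0.984 -3.022 -2.738
v 0.587 -2.96 -2.669
v 0.542 -2.581 -2.526
v 1.185 -2.681 -2.638
v 0.576 -2.058 -3.542
v 0.649 -2.671 -3.773
v 1.018 -2.499 -3.754
v 0.973 -2.12 -3.611
v 0.257 -2.18 -3.319
v 0.33 -2.794 -3.55
v 0.183 -2.819 -3.171
v 0.137 -2.44 -3.028
v 0.375 -2.399 -3.642
v -3.853 -2.876 -2.093
v -3.445 -2.627 -2.422
v -3.347 -2.244 -0.987
v -3.731 -2.409 -2.415
v -4.063 -2.371 -2.286
v -4.314 -2.525 -2.082
v -4.39 -2.813 -1.883
v -4.26 -3.125 -1.764
v -3.975 -3.342 -1.77
v -3.643 -3.381 -1.9
v -3.391 -3.227 -2.103
v -3.316 -2.939 -2.302
v -2.469 -1.343 -1.142
v -1.603 -1.187 -1.526
v -1.125 -0.282 -0.083
v -1.991 -0.437 0.302
v -1.916 -0.774 -1.682
v -1.438 0.132 -0.238
v -2.404 -0.541 -1.666
v -1.926 0.364 -0.222
v -2.913 -0.563 -1.484
v -2.434 0.342 -0.04
v -3.281 -0.832 -1.193
v -2.802 0.073 0.251
v -3.391 -1.264 -0.886
v -2.913 -0.359 0.558
v -3.209 -1.72 -0.66
v -2.73 -0.815 0.784
v -2.791 -2.057 -0.587
v -2.313 -1.152 0.857
v -2.272 -2.167 -0.691
v -1.794 -1.261 0.753
v -1.815 -2.015 -0.937
v -1.337 -1.11 0.507
v -1.566 -1.65 -1.249
v -1.088 -0.744 0.195
f 2 1 5
f 2 5 3
f 3 5 6
f 3 6 4
f 5 1 7
f 5 7 6
f 6 7 8
f 6 8 4
f 7 1 9
f 7 9 8
f 8 9 10
f 8 10 4
f 9 1 11
f 9 11 10
f 10 11 12
f 10 12 4
f 11 1 13
f 11 13 12
f 12 13 14
f 12 14 4
f 13 1 15
f 13 15 14
f 14 15 16
f 14 16 4
f 15 1 17
f 15 17 16
f 16 17 18
f 16 18 4
f 17 1 19
f 17 19 18
f 18 19 20
f 18 20 4
f 19 1 21
f 19 21 20
f 20 21 22
f 20 22 4
f 21 1 23
f 21 23 22
f 22 23 24
f 22 24 4
f 23 1 25
f 23 25 24
f 24 25 26
f 24 26 4
f 25 1 27
f 25 27 26
f 26 27 28
f 26 28 4
f 27 1 29
f 27 29 28
f 28 29 30
f 28 30 4
f 29 1 2
f 29 2 30
f 30 2 3
f 30 3 4
f 32 31 35
f 32 35 33
f 33 35 36
f 33 36 34
f 35 31 37
f 35 37 36
f 36 37 38
f 36 38 34
f 37 31 39
f 37 39 38
f 38 39 40
f 38 40 34
f 39 31 41
f 39 41 40
f 40 41 42
f 40 42 34
f 41 31 43
f 41 43 42
f 42 43 44
f 42 44 34
f 43 31 45
f 43 45 44
f 44 45 46
f 44 46 34
f 45 31 47
f 45 47 46
f 46 47 48
f 46 48 34
f 47 31 32
f 47 32 48
f 48 32 33
f 48 33 34
f 49 86 65
f 86 60 89
f 65 89 54
f 86 89 65
f 49 65 61
f 65 54 66
f 61 66 50
f 65 66 61
f 49 61 70
f 61 50 71
f 70 71 56
f 61 71 70
f 49 70 82
f 70 56 85
f 82 85 59
f 70 85 82
f 49 82 86
f 82 59 90
f 86 90 60
f 82 90 86
f 50 66 77
f 66 54 80
f 77 80 58
f 66 80 77
f 54 89 67
f 89 60 88
f 67 88 53
f 89 88 67
f 60 90 87
f 90 59 83
f 87 83 51
f 90 83 87
f 59 85 84
f 85 56 72
f 84 72 55
f 85 72 84
f 56 71 76
f 71 50 73
f 76 73 57
f 71 73 76
f 52 78 64
f 78 58 79
f 64 79 53
f 78 79 64
f 52 64 62
f 64 53 63
f 62 63 51
f 64 63 62
f 52 62 69
f 62 51 68
f 69 68 55
f 62 68 69
f 52 69 74
f 69 55 75
f 74 75 57
f 69 75 74
f 52 74 78
f 74 57 81
f 78 81 58
f 74 81 78
f 53 79 67
f 79 58 80
f 67 80 54
f 79 80 67
f 51 63 87
f 63 53 88
f 87 88 60
f 63 88 87
f 55 68 84
f 68 51 83
f 84 83 59
f 68 83 84
f 57 75 76
f 75 55 72
f 76 72 56
f 75 72 76
f 58 81 77
f 81 57 73
f 77 73 50
f 81 73 77
f 92 91 94
f 92 94 93
f 94 91 95
f 94 95 93
f 95 91 96
f 95 96 93
f 96 91 97
f 96 97 93
f 97 91 98
f 97 98 93
f 98 91 99
f 98 99 93
f 99 91 100
f 99 100 93
f 100 91 101
f 100 101 93
f 101 91 102
f 101 102 93
f 102 91 92
f 102 92 93
f 104 103 107
f 104 107 105
f 105 107 108
f 105 108 106
f 107 103 109
f 107 109 108
f 108 109 110
f 108 110 106
f 109 103 111
f 109 111 110
f 110 111 112
f 110 112 106
f 111 103 113
f 111 113 112
f 112 113 114
f 112 114 106
f 113 103 115
f 113 115 114
f 114 115 116
f 114 116 106
f 115 103 117
f 115 117 116
f 116 117 118
f 116 118 106
f 117 103 119
f 117 119 118
f 118 119 120
f 118 120 106
f 119 103 121
f 119 121 120
f 120 121 122
f 120 122 106
f 121 103 123
f 121 123 122
f 122 123 124
f 122 124 106
f 123 103 125
f 123 125 124
f 124 125 126
f 124 126 106
f 125 103 104
f 125 104 126
f 126 104 105
f 126 105 106



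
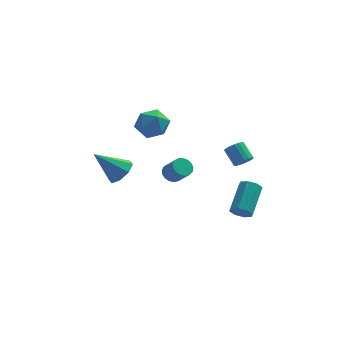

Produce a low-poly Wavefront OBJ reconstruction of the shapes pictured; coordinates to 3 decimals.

v -1.748 2.363 1.335
v -0.959 2.734 1.942
v -1.961 1.046 2.418
v -1.172 1.417 3.025
v -2.091 1.946 2.967
v -1.959 2.76 2.298
v -0.961 1.02 2.062
v -0.829 1.834 1.393
v -0.472 1.903 2.391
v -1.171 2.476 2.95
v -1.749 1.304 1.41
v -2.448 1.877 1.969
v -3.205 2.366 -2.036
v -2.71 2.996 -1.545
v -4.675 2.374 -0.564
v -3.169 3.305 -2.005
v -3.65 3.064 -2.483
v -3.87 2.415 -2.699
v -3.701 1.737 -2.528
v -3.242 1.428 -2.068
v -2.761 1.668 -1.59
v -2.541 2.318 -1.373
v -0.444 -1.87 0.738
v 0.048 -1.932 0.382
v 0.615 -2.512 1.266
v 0.124 -2.45 1.622
v 0.093 -1.678 0.52
v 0.66 -2.258 1.404
v 0.015 -1.469 0.707
v 0.582 -2.048 1.591
v -0.169 -1.351 0.902
v 0.399 -1.931 1.786
v -0.415 -1.352 1.059
v 0.153 -1.932 1.943
v -0.667 -1.472 1.142
v -0.1 -2.052 2.027
v -0.869 -1.683 1.133
v -0.302 -2.263 2.018
v -0.973 -1.937 1.034
v -0.406 -2.517 1.918
v -0.956 -2.176 0.866
v -0.388 -2.755 1.75
v -0.821 -2.344 0.669
v -0.254 -2.924 1.554
v -0.6 -2.404 0.488
v -0.033 -2.984 1.372
v -0.343 -2.342 0.364
v 0.224 -2.922 1.248
v -0.11 -2.171 0.326
v 0.458 -2.751 1.21
v 3.253 -2.875 2.264
v 3.481 -3.154 2.706
v 2.995 -2.424 3.418
v 2.767 -2.145 2.976
v 3.659 -2.981 2.65
v 3.172 -2.251 3.362
v 3.756 -2.788 2.518
v 3.269 -2.058 3.23
v 3.754 -2.612 2.336
v 3.267 -1.881 3.048
v 3.652 -2.488 2.139
v 3.165 -1.757 2.851
v 3.472 -2.44 1.967
v 2.985 -1.71 2.679
v 3.248 -2.479 1.854
v 2.761 -1.749 2.566
v 3.025 -2.596 1.822
v 2.539 -1.866 2.534
v 2.848 -2.769 1.878
v 2.361 -2.039 2.59
v 2.751 -2.962 2.01
v 2.264 -2.232 2.722
v 2.753 -3.139 2.192
v 2.266 -2.408 2.904
v 2.855 -3.263 2.389
v 2.368 -2.532 3.101
v 3.035 -3.31 2.561
v 2.548 -2.58 3.273
v 3.259 -3.271 2.674
v 2.772 -2.541 3.386
v 3.084 -4.126 -0.821
v 3.382 -4.506 -0.385
v 3.953 -2.933 0.596
v 3.656 -2.554 0.161
v 3.681 -4.379 -0.763
v 4.252 -2.806 0.219
v 3.63 -4.104 -1.174
v 4.201 -2.531 -0.192
v 3.259 -3.842 -1.378
v 3.831 -2.269 -0.397
v 2.787 -3.747 -1.256
v 3.358 -2.174 -0.275
v 2.488 -3.874 -0.879
v 3.059 -2.301 0.103
v 2.539 -4.149 -0.468
v 3.11 -2.576 0.514
v 2.909 -4.411 -0.263
v 3.481 -2.838 0.718
f 1 12 6
f 1 6 2
f 1 2 8
f 1 8 11
f 1 11 12
f 2 6 10
f 6 12 5
f 12 11 3
f 11 8 7
f 8 2 9
f 4 10 5
f 4 5 3
f 4 3 7
f 4 7 9
f 4 9 10
f 5 10 6
f 3 5 12
f 7 3 11
f 9 7 8
f 10 9 2
f 14 13 16
f 14 16 15
f 16 13 17
f 16 17 15
f 17 13 18
f 17 18 15
f 18 13 19
f 18 19 15
f 19 13 20
f 19 20 15
f 20 13 21
f 20 21 15
f 21 13 22
f 21 22 15
f 22 13 14
f 22 14 15
f 24 23 27
f 24 27 25
f 25 27 28
f 25 28 26
f 27 23 29
f 27 29 28
f 28 29 30
f 28 30 26
f 29 23 31
f 29 31 30
f 30 31 32
f 30 32 26
f 31 23 33
f 31 33 32
f 32 33 34
f 32 34 26
f 33 23 35
f 33 35 34
f 34 35 36
f 34 36 26
f 35 23 37
f 35 37 36
f 36 37 38
f 36 38 26
f 37 23 39
f 37 39 38
f 38 39 40
f 38 40 26
f 39 23 41
f 39 41 40
f 40 41 42
f 40 42 26
f 41 23 43
f 41 43 42
f 42 43 44
f 42 44 26
f 43 23 45
f 43 45 44
f 44 45 46
f 44 46 26
f 45 23 47
f 45 47 46
f 46 47 48
f 46 48 26
f 47 23 49
f 47 49 48
f 48 49 50
f 48 50 26
f 49 23 24
f 49 24 50
f 50 24 25
f 50 25 26
f 52 51 55
f 52 55 53
f 53 55 56
f 53 56 54
f 55 51 57
f 55 57 56
f 56 57 58
f 56 58 54
f 57 51 59
f 57 59 58
f 58 59 60
f 58 60 54
f 59 51 61
f 59 61 60
f 60 61 62
f 60 62 54
f 61 51 63
f 61 63 62
f 62 63 64
f 62 64 54
f 63 51 65
f 63 65 64
f 64 65 66
f 64 66 54
f 65 51 67
f 65 67 66
f 66 67 68
f 66 68 54
f 67 51 69
f 67 69 68
f 68 69 70
f 68 70 54
f 69 51 71
f 69 71 70
f 70 71 72
f 70 72 54
f 71 51 73
f 71 73 72
f 72 73 74
f 72 74 54
f 73 51 75
f 73 75 74
f 74 75 76
f 74 76 54
f 75 51 77
f 75 77 76
f 76 77 78
f 76 78 54
f 77 51 79
f 77 79 78
f 78 79 80
f 78 80 54
f 79 51 52
f 79 52 80
f 80 52 53
f 80 53 54
f 82 81 85
f 82 85 83
f 83 85 86
f 83 86 84
f 85 81 87
f 85 87 86
f 86 87 88
f 86 88 84
f 87 81 89
f 87 89 88
f 88 89 90
f 88 90 84
f 89 81 91
f 89 91 90
f 90 91 92
f 90 92 84
f 91 81 93
f 91 93 92
f 92 93 94
f 92 94 84
f 93 81 95
f 93 95 94
f 94 95 96
f 94 96 84
f 95 81 97
f 95 97 96
f 96 97 98
f 96 98 84
f 97 81 82
f 97 82 98
f 98 82 83
f 98 83 84



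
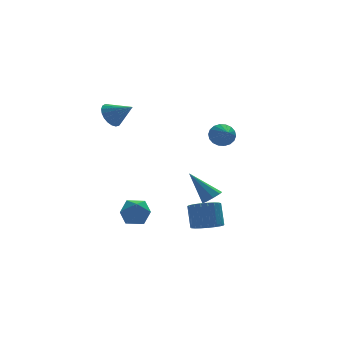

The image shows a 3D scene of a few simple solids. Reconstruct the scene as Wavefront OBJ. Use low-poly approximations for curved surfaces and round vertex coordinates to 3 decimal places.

v -1.667 3.986 3.269
v -1.33 3.675 2.53
v -0.733 3.094 4.071
v -1.116 3.959 2.597
v -0.997 4.248 2.78
v -0.995 4.491 3.047
v -1.109 4.647 3.353
v -1.319 4.689 3.645
v -1.589 4.609 3.871
v -1.873 4.421 3.993
v -2.122 4.158 3.991
v -2.292 3.865 3.863
v -2.353 3.593 3.633
v -2.297 3.389 3.339
v -2.131 3.288 3.034
v -1.885 3.307 2.769
v -1.602 3.444 2.591
v 2.152 -2.825 3.65
v 2.736 -2.675 4.097
v 1.988 -4.035 4.27
v 2.477 -2.552 4.268
v 2.155 -2.483 4.317
v 1.831 -2.482 4.234
v 1.572 -2.548 4.036
v 1.427 -2.67 3.76
v 1.426 -2.822 3.463
v 1.569 -2.974 3.203
v 1.827 -3.098 3.031
v 2.15 -3.167 2.982
v 2.473 -3.168 3.065
v 2.733 -3.101 3.264
v 2.878 -2.98 3.539
v 2.879 -2.828 3.836
v -1.768 0.079 -3.252
v -0.976 -0.195 -2.728
v -2.724 -0.545 -2.132
v -1.932 -0.819 -1.608
v -2.155 0.139 -1.701
v -1.565 0.525 -2.393
v -2.135 -1.265 -2.467
v -1.545 -0.879 -3.159
v -1.203 -1.026 -2.243
v -1.215 -0.158 -1.77
v -2.485 -0.582 -3.09
v -2.497 0.286 -2.617
v 1.007 -3.655 -2.569
v 1.842 -3.413 -2.801
v 1.968 -2.643 -1.543
v 1.133 -2.885 -1.311
v 1.637 -3.137 -2.949
v 1.764 -2.367 -1.692
v 1.323 -2.951 -3.032
v 1.45 -2.181 -1.774
v 0.954 -2.886 -3.034
v 1.081 -2.116 -1.777
v 0.595 -2.955 -2.956
v 0.721 -2.185 -1.698
v 0.306 -3.144 -2.811
v 0.433 -2.374 -1.553
v 0.139 -3.422 -2.624
v 0.266 -2.652 -1.367
v 0.122 -3.74 -2.428
v 0.249 -2.97 -1.17
v 0.258 -4.043 -2.256
v 0.384 -3.273 -0.998
v 0.523 -4.28 -2.138
v 0.65 -3.51 -0.88
v 0.872 -4.408 -2.094
v 0.998 -3.638 -0.837
v 1.244 -4.406 -2.133
v 1.371 -3.636 -0.875
v 1.575 -4.274 -2.247
v 1.702 -3.504 -0.989
v 1.808 -4.035 -2.417
v 1.935 -3.265 -1.159
v 1.902 -3.731 -2.613
v 2.029 -2.961 -1.355
v 3.536 1.867 -3.084
v 3.82 1.434 -2.643
v 2.544 2.893 -1.436
v 4.115 1.854 -2.728
v 4.07 2.282 -3.021
v 3.713 2.466 -3.351
v 3.251 2.3 -3.525
v 2.956 1.879 -3.44
v 3.001 1.451 -3.147
v 3.358 1.267 -2.817
f 2 1 4
f 2 4 3
f 4 1 5
f 4 5 3
f 5 1 6
f 5 6 3
f 6 1 7
f 6 7 3
f 7 1 8
f 7 8 3
f 8 1 9
f 8 9 3
f 9 1 10
f 9 10 3
f 10 1 11
f 10 11 3
f 11 1 12
f 11 12 3
f 12 1 13
f 12 13 3
f 13 1 14
f 13 14 3
f 14 1 15
f 14 15 3
f 15 1 16
f 15 16 3
f 16 1 17
f 16 17 3
f 17 1 2
f 17 2 3
f 19 18 21
f 19 21 20
f 21 18 22
f 21 22 20
f 22 18 23
f 22 23 20
f 23 18 24
f 23 24 20
f 24 18 25
f 24 25 20
f 25 18 26
f 25 26 20
f 26 18 27
f 26 27 20
f 27 18 28
f 27 28 20
f 28 18 29
f 28 29 20
f 29 18 30
f 29 30 20
f 30 18 31
f 30 31 20
f 31 18 32
f 31 32 20
f 32 18 33
f 32 33 20
f 33 18 19
f 33 19 20
f 34 45 39
f 34 39 35
f 34 35 41
f 34 41 44
f 34 44 45
f 35 39 43
f 39 45 38
f 45 44 36
f 44 41 40
f 41 35 42
f 37 43 38
f 37 38 36
f 37 36 40
f 37 40 42
f 37 42 43
f 38 43 39
f 36 38 45
f 40 36 44
f 42 40 41
f 43 42 35
f 47 46 50
f 47 50 48
f 48 50 51
f 48 51 49
f 50 46 52
f 50 52 51
f 51 52 53
f 51 53 49
f 52 46 54
f 52 54 53
f 53 54 55
f 53 55 49
f 54 46 56
f 54 56 55
f 55 56 57
f 55 57 49
f 56 46 58
f 56 58 57
f 57 58 59
f 57 59 49
f 58 46 60
f 58 60 59
f 59 60 61
f 59 61 49
f 60 46 62
f 60 62 61
f 61 62 63
f 61 63 49
f 62 46 64
f 62 64 63
f 63 64 65
f 63 65 49
f 64 46 66
f 64 66 65
f 65 66 67
f 65 67 49
f 66 46 68
f 66 68 67
f 67 68 69
f 67 69 49
f 68 46 70
f 68 70 69
f 69 70 71
f 69 71 49
f 70 46 72
f 70 72 71
f 71 72 73
f 71 73 49
f 72 46 74
f 72 74 73
f 73 74 75
f 73 75 49
f 74 46 76
f 74 76 75
f 75 76 77
f 75 77 49
f 76 46 47
f 76 47 77
f 77 47 48
f 77 48 49
f 79 78 81
f 79 81 80
f 81 78 82
f 81 82 80
f 82 78 83
f 82 83 80
f 83 78 84
f 83 84 80
f 84 78 85
f 84 85 80
f 85 78 86
f 85 86 80
f 86 78 87
f 86 87 80
f 87 78 79
f 87 79 80



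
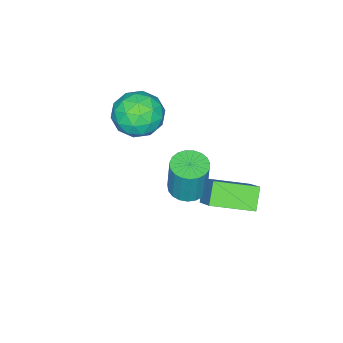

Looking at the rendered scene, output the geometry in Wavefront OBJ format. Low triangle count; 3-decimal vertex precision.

v 2.912 1.369 2.675
v 3.48 0.944 2.673
v 3.637 1.145 4.283
v 3.068 1.571 4.285
v 3.602 1.21 2.628
v 3.758 1.411 4.238
v 3.604 1.502 2.591
v 3.761 1.704 4.201
v 3.487 1.772 2.569
v 3.643 1.974 4.179
v 3.27 1.973 2.565
v 3.426 2.174 4.175
v 2.991 2.069 2.58
v 3.147 2.27 4.19
v 2.698 2.044 2.611
v 2.855 2.245 4.221
v 2.443 1.902 2.654
v 2.599 2.103 4.264
v 2.268 1.668 2.7
v 2.425 1.87 4.31
v 2.205 1.383 2.742
v 2.362 1.584 4.352
v 2.264 1.095 2.772
v 2.42 1.297 4.382
v 2.435 0.855 2.786
v 2.591 1.056 4.396
v 2.688 0.704 2.78
v 2.845 0.905 4.39
v 2.98 0.667 2.756
v 3.137 0.869 4.366
v 3.261 0.752 2.718
v 3.417 0.954 4.328
v 1.23 0.763 -0.214
v 0.545 0.474 0.513
v 0.195 2.117 -0.652
v -0.491 1.828 0.075
v 1.971 1.672 0.845
v 1.285 1.383 1.572
v 0.935 3.026 0.407
v 0.25 2.737 1.134
v 0.624 -1.383 4.016
v 1.309 -1.114 3.251
v 0.911 -3.046 3.689
v 1.596 -2.777 2.924
v 1.839 -2.596 3.942
v 1.662 -1.568 4.144
v 0.558 -2.592 2.796
v 0.381 -1.564 2.998
v 1.268 -1.861 2.497
v 2.06 -1.864 3.205
v 0.16 -2.296 3.735
v 0.952 -2.299 4.443
v 0.941 -1.103 3.662
v 1.279 -3.057 3.278
v 1.422 -2.951 3.876
v 1.824 -2.793 3.426
v 1.149 -1.37 4.187
v 1.551 -1.212 3.737
v 1.863 -2.082 4.143
v 0.669 -2.948 3.203
v 1.071 -2.79 2.753
v 0.396 -1.367 3.514
v 0.798 -1.209 3.064
v 0.357 -2.078 2.797
v 1.32 -1.384 2.769
v 1.489 -2.361 2.577
v 0.879 -2.252 2.502
v 0.774 -1.648 2.621
v 1.785 -1.385 3.185
v 1.954 -2.362 2.993
v 2.097 -2.256 3.591
v 1.993 -1.652 3.71
v 1.762 -1.824 2.742
v 0.266 -1.798 3.947
v 0.435 -2.775 3.755
v 0.227 -2.508 3.23
v 0.123 -1.904 3.349
v 0.731 -1.799 4.363
v 0.9 -2.776 4.171
v 1.446 -2.512 4.319
v 1.341 -1.908 4.438
v 0.458 -2.336 4.198
f 2 1 5
f 2 5 3
f 3 5 6
f 3 6 4
f 5 1 7
f 5 7 6
f 6 7 8
f 6 8 4
f 7 1 9
f 7 9 8
f 8 9 10
f 8 10 4
f 9 1 11
f 9 11 10
f 10 11 12
f 10 12 4
f 11 1 13
f 11 13 12
f 12 13 14
f 12 14 4
f 13 1 15
f 13 15 14
f 14 15 16
f 14 16 4
f 15 1 17
f 15 17 16
f 16 17 18
f 16 18 4
f 17 1 19
f 17 19 18
f 18 19 20
f 18 20 4
f 19 1 21
f 19 21 20
f 20 21 22
f 20 22 4
f 21 1 23
f 21 23 22
f 22 23 24
f 22 24 4
f 23 1 25
f 23 25 24
f 24 25 26
f 24 26 4
f 25 1 27
f 25 27 26
f 26 27 28
f 26 28 4
f 27 1 29
f 27 29 28
f 28 29 30
f 28 30 4
f 29 1 31
f 29 31 30
f 30 31 32
f 30 32 4
f 31 1 2
f 31 2 32
f 32 2 3
f 32 3 4
f 34 36 33
f 37 34 33
f 33 36 35
f 35 37 33
f 34 40 36
f 38 34 37
f 38 40 34
f 36 40 35
f 39 37 35
f 35 40 39
f 39 38 37
f 40 38 39
f 41 78 57
f 78 52 81
f 57 81 46
f 78 81 57
f 41 57 53
f 57 46 58
f 53 58 42
f 57 58 53
f 41 53 62
f 53 42 63
f 62 63 48
f 53 63 62
f 41 62 74
f 62 48 77
f 74 77 51
f 62 77 74
f 41 74 78
f 74 51 82
f 78 82 52
f 74 82 78
f 42 58 69
f 58 46 72
f 69 72 50
f 58 72 69
f 46 81 59
f 81 52 80
f 59 80 45
f 81 80 59
f 52 82 79
f 82 51 75
f 79 75 43
f 82 75 79
f 51 77 76
f 77 48 64
f 76 64 47
f 77 64 76
f 48 63 68
f 63 42 65
f 68 65 49
f 63 65 68
f 44 70 56
f 70 50 71
f 56 71 45
f 70 71 56
f 44 56 54
f 56 45 55
f 54 55 43
f 56 55 54
f 44 54 61
f 54 43 60
f 61 60 47
f 54 60 61
f 44 61 66
f 61 47 67
f 66 67 49
f 61 67 66
f 44 66 70
f 66 49 73
f 70 73 50
f 66 73 70
f 45 71 59
f 71 50 72
f 59 72 46
f 71 72 59
f 43 55 79
f 55 45 80
f 79 80 52
f 55 80 79
f 47 60 76
f 60 43 75
f 76 75 51
f 60 75 76
f 49 67 68
f 67 47 64
f 68 64 48
f 67 64 68
f 50 73 69
f 73 49 65
f 69 65 42
f 73 65 69



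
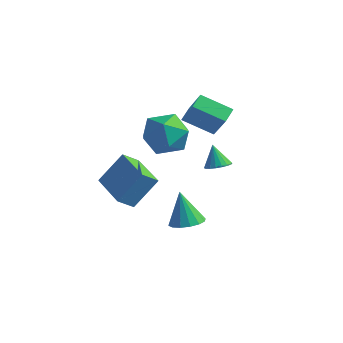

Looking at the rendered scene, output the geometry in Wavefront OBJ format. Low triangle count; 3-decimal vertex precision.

v 2.538 0.817 -4.434
v 3.318 0.682 -4.182
v 2.022 0.943 -2.766
v 3.286 1.109 -4.224
v 3.055 1.457 -4.322
v 2.685 1.634 -4.45
v 2.275 1.591 -4.574
v 1.936 1.342 -4.66
v 1.759 0.951 -4.685
v 1.79 0.525 -4.643
v 2.022 0.177 -4.545
v 2.392 -0 -4.417
v 2.801 0.042 -4.293
v 3.14 0.292 -4.207
v 2.318 2.944 0.068
v 1.021 2.304 0.798
v 2.157 3.684 0.43
v 0.86 3.044 1.16
v 3.3 2.496 1.42
v 2.003 1.856 2.15
v 3.139 3.236 1.782
v 1.842 2.596 2.512
v 4.066 1.003 -0.377
v 4.529 0.683 -0.141
v 3.634 1.157 0.677
v 4.624 0.937 -0.139
v 4.609 1.205 -0.184
v 4.486 1.432 -0.268
v 4.28 1.574 -0.373
v 4.032 1.603 -0.479
v 3.791 1.514 -0.565
v 3.604 1.323 -0.614
v 3.509 1.069 -0.616
v 3.524 0.801 -0.57
v 3.647 0.574 -0.487
v 3.852 0.432 -0.381
v 4.101 0.403 -0.275
v 4.342 0.492 -0.19
v -0.305 -0.657 -2.54
v -0.596 -1.376 -1.941
v 0.275 0.281 -1.131
v -0.016 -0.438 -0.532
v 1.536 -1.542 -2.708
v 1.245 -2.261 -2.109
v 2.116 -0.604 -1.299
v 1.825 -1.323 -0.7
v 1.112 0.902 1.325
v 1.955 0.722 2.157
v 1.905 -0.482 0.223
v 2.748 -0.662 1.055
v 1.612 -0.971 1.277
v 1.121 -0.115 1.958
v 2.739 0.355 0.422
v 2.248 1.211 1.103
v 2.961 0.385 1.599
v 2.264 -0.435 2.128
v 1.596 0.675 0.252
v 0.899 -0.145 0.781
f 2 1 4
f 2 4 3
f 4 1 5
f 4 5 3
f 5 1 6
f 5 6 3
f 6 1 7
f 6 7 3
f 7 1 8
f 7 8 3
f 8 1 9
f 8 9 3
f 9 1 10
f 9 10 3
f 10 1 11
f 10 11 3
f 11 1 12
f 11 12 3
f 12 1 13
f 12 13 3
f 13 1 14
f 13 14 3
f 14 1 2
f 14 2 3
f 16 18 15
f 19 16 15
f 15 18 17
f 17 19 15
f 16 22 18
f 20 16 19
f 20 22 16
f 18 22 17
f 21 19 17
f 17 22 21
f 21 20 19
f 22 20 21
f 24 23 26
f 24 26 25
f 26 23 27
f 26 27 25
f 27 23 28
f 27 28 25
f 28 23 29
f 28 29 25
f 29 23 30
f 29 30 25
f 30 23 31
f 30 31 25
f 31 23 32
f 31 32 25
f 32 23 33
f 32 33 25
f 33 23 34
f 33 34 25
f 34 23 35
f 34 35 25
f 35 23 36
f 35 36 25
f 36 23 37
f 36 37 25
f 37 23 38
f 37 38 25
f 38 23 24
f 38 24 25
f 40 42 39
f 43 40 39
f 39 42 41
f 41 43 39
f 40 46 42
f 44 40 43
f 44 46 40
f 42 46 41
f 45 43 41
f 41 46 45
f 45 44 43
f 46 44 45
f 47 58 52
f 47 52 48
f 47 48 54
f 47 54 57
f 47 57 58
f 48 52 56
f 52 58 51
f 58 57 49
f 57 54 53
f 54 48 55
f 50 56 51
f 50 51 49
f 50 49 53
f 50 53 55
f 50 55 56
f 51 56 52
f 49 51 58
f 53 49 57
f 55 53 54
f 56 55 48



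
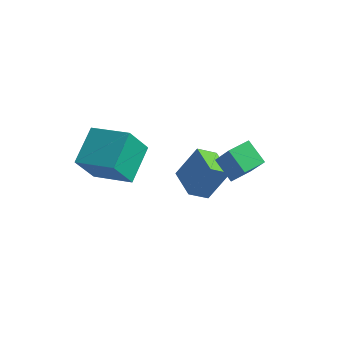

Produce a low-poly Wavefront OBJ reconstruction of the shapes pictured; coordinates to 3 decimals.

v -2.965 -3.147 2.024
v -3.587 -3.746 3.524
v -2.879 -1.322 2.789
v -3.502 -1.921 4.288
v -0.998 -3.519 2.692
v -1.621 -4.118 4.191
v -0.913 -1.694 3.456
v -1.535 -2.293 4.956
v 2.564 -0.382 0.71
v 1.604 0.234 1.396
v 3.186 0.632 0.671
v 2.227 1.247 1.357
v 3.313 -0.787 2.123
v 2.354 -0.172 2.809
v 3.936 0.226 2.084
v 2.976 0.842 2.77
v 1.365 0.043 -1.544
v 0.611 -0.567 -0.837
v 0.31 1.284 -1.597
v -0.444 0.674 -0.89
v 2.164 0.786 -0.05
v 1.41 0.176 0.657
v 1.109 2.027 -0.103
v 0.355 1.417 0.604
f 2 4 1
f 5 2 1
f 1 4 3
f 3 5 1
f 2 8 4
f 6 2 5
f 6 8 2
f 4 8 3
f 7 5 3
f 3 8 7
f 7 6 5
f 8 6 7
f 10 12 9
f 13 10 9
f 9 12 11
f 11 13 9
f 10 16 12
f 14 10 13
f 14 16 10
f 12 16 11
f 15 13 11
f 11 16 15
f 15 14 13
f 16 14 15
f 18 20 17
f 21 18 17
f 17 20 19
f 19 21 17
f 18 24 20
f 22 18 21
f 22 24 18
f 20 24 19
f 23 21 19
f 19 24 23
f 23 22 21
f 24 22 23



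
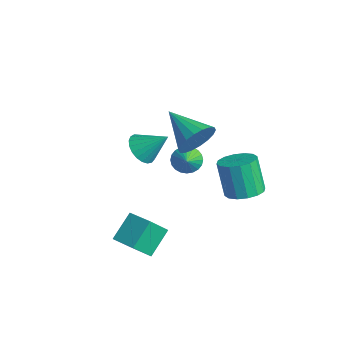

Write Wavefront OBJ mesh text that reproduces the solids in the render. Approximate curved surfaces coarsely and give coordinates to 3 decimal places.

v -3.276 0.899 -1.655
v -2.756 1.248 -2.102
v -2.504 0.501 -1.065
v -2.805 1.459 -1.894
v -2.927 1.585 -1.65
v -3.101 1.607 -1.406
v -3.302 1.52 -1.201
v -3.5 1.34 -1.064
v -3.663 1.092 -1.017
v -3.767 0.815 -1.068
v -3.797 0.55 -1.207
v -3.747 0.339 -1.415
v -3.626 0.213 -1.659
v -3.451 0.191 -1.903
v -3.25 0.278 -2.109
v -3.053 0.458 -2.245
v -2.89 0.706 -2.292
v -2.785 0.983 -2.242
v -0.021 -4.497 -2.774
v -0.546 -3.387 -1.765
v -0.134 -3.554 -3.87
v -0.659 -2.444 -2.86
v 1.239 -4.096 -2.56
v 0.714 -2.986 -1.55
v 1.126 -3.153 -3.655
v 0.601 -2.043 -2.646
v -1.341 0.431 1.353
v -0.885 0.032 2.224
v -3.299 -0.031 2.167
v -0.946 0.487 2.336
v -1.085 0.93 2.253
v -1.275 1.274 1.992
v -1.477 1.452 1.605
v -1.653 1.427 1.168
v -1.767 1.205 0.768
v -1.796 0.83 0.483
v -1.736 0.376 0.371
v -1.597 -0.068 0.454
v -1.407 -0.412 0.714
v -1.205 -0.59 1.102
v -1.029 -0.565 1.539
v -0.915 -0.343 1.939
v -0.355 -2.833 2.658
v 0.274 -3.404 2.703
v 0.395 -1.927 3.682
v 0.382 -3.195 2.439
v 0.364 -2.924 2.213
v 0.221 -2.638 2.064
v -0.022 -2.385 2.017
v -0.322 -2.209 2.081
v -0.628 -2.142 2.245
v -0.886 -2.194 2.481
v -1.053 -2.357 2.747
v -1.099 -2.602 2.997
v -1.016 -2.887 3.189
v -0.819 -3.163 3.289
v -0.542 -3.382 3.28
v -0.232 -3.506 3.163
v 0.056 -3.514 2.959
v 0.052 2.19 -1.998
v 0.643 1.462 -1.79
v -0.062 1.402 0.005
v -0.652 2.13 -0.202
v 0.899 1.872 -1.676
v 0.194 1.813 0.12
v 0.929 2.368 -1.648
v 0.224 2.308 0.148
v 0.723 2.815 -1.714
v 0.018 2.755 0.082
v 0.338 3.095 -1.856
v -0.367 3.036 -0.06
v -0.124 3.133 -2.036
v -0.829 3.073 -0.24
v -0.538 2.918 -2.205
v -1.243 2.858 -0.41
v -0.794 2.507 -2.32
v -1.499 2.448 -0.524
v -0.824 2.012 -2.348
v -1.529 1.952 -0.552
v -0.618 1.565 -2.282
v -1.323 1.505 -0.486
v -0.233 1.284 -2.14
v -0.938 1.225 -0.344
v 0.229 1.247 -1.96
v -0.476 1.187 -0.164
f 2 1 4
f 2 4 3
f 4 1 5
f 4 5 3
f 5 1 6
f 5 6 3
f 6 1 7
f 6 7 3
f 7 1 8
f 7 8 3
f 8 1 9
f 8 9 3
f 9 1 10
f 9 10 3
f 10 1 11
f 10 11 3
f 11 1 12
f 11 12 3
f 12 1 13
f 12 13 3
f 13 1 14
f 13 14 3
f 14 1 15
f 14 15 3
f 15 1 16
f 15 16 3
f 16 1 17
f 16 17 3
f 17 1 18
f 17 18 3
f 18 1 2
f 18 2 3
f 20 22 19
f 23 20 19
f 19 22 21
f 21 23 19
f 20 26 22
f 24 20 23
f 24 26 20
f 22 26 21
f 25 23 21
f 21 26 25
f 25 24 23
f 26 24 25
f 28 27 30
f 28 30 29
f 30 27 31
f 30 31 29
f 31 27 32
f 31 32 29
f 32 27 33
f 32 33 29
f 33 27 34
f 33 34 29
f 34 27 35
f 34 35 29
f 35 27 36
f 35 36 29
f 36 27 37
f 36 37 29
f 37 27 38
f 37 38 29
f 38 27 39
f 38 39 29
f 39 27 40
f 39 40 29
f 40 27 41
f 40 41 29
f 41 27 42
f 41 42 29
f 42 27 28
f 42 28 29
f 44 43 46
f 44 46 45
f 46 43 47
f 46 47 45
f 47 43 48
f 47 48 45
f 48 43 49
f 48 49 45
f 49 43 50
f 49 50 45
f 50 43 51
f 50 51 45
f 51 43 52
f 51 52 45
f 52 43 53
f 52 53 45
f 53 43 54
f 53 54 45
f 54 43 55
f 54 55 45
f 55 43 56
f 55 56 45
f 56 43 57
f 56 57 45
f 57 43 58
f 57 58 45
f 58 43 59
f 58 59 45
f 59 43 44
f 59 44 45
f 61 60 64
f 61 64 62
f 62 64 65
f 62 65 63
f 64 60 66
f 64 66 65
f 65 66 67
f 65 67 63
f 66 60 68
f 66 68 67
f 67 68 69
f 67 69 63
f 68 60 70
f 68 70 69
f 69 70 71
f 69 71 63
f 70 60 72
f 70 72 71
f 71 72 73
f 71 73 63
f 72 60 74
f 72 74 73
f 73 74 75
f 73 75 63
f 74 60 76
f 74 76 75
f 75 76 77
f 75 77 63
f 76 60 78
f 76 78 77
f 77 78 79
f 77 79 63
f 78 60 80
f 78 80 79
f 79 80 81
f 79 81 63
f 80 60 82
f 80 82 81
f 81 82 83
f 81 83 63
f 82 60 84
f 82 84 83
f 83 84 85
f 83 85 63
f 84 60 61
f 84 61 85
f 85 61 62
f 85 62 63



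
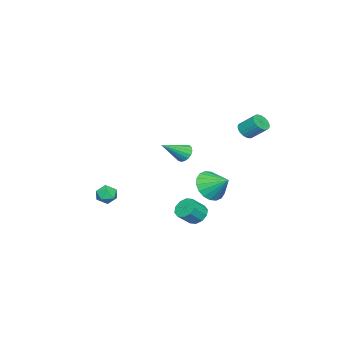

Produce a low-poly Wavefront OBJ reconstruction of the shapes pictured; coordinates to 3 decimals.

v 3.643 2.715 -0.051
v 4.108 3.217 -0.199
v 4.782 2.807 0.523
v 4.317 2.305 0.671
v 3.853 3.361 0.12
v 4.527 2.95 0.842
v 3.518 3.258 0.373
v 4.192 2.847 1.096
v 3.231 2.947 0.465
v 3.905 2.537 1.187
v 3.101 2.548 0.359
v 3.775 2.138 1.082
v 3.178 2.213 0.097
v 3.852 1.803 0.819
v 3.433 2.07 -0.222
v 4.107 1.659 0.5
v 3.768 2.173 -0.476
v 4.442 1.762 0.247
v 4.055 2.483 -0.567
v 4.729 2.073 0.155
v 4.185 2.882 -0.462
v 4.859 2.472 0.261
v 1.725 -3.317 -0.258
v 2.117 -2.822 0.032
v 2.643 -3.778 -0.712
v 3.035 -3.283 -0.422
v 2.73 -3.762 -0.023
v 2.162 -3.477 0.257
v 2.598 -3.123 -0.937
v 2.03 -2.838 -0.657
v 2.656 -2.702 -0.388
v 2.737 -3.097 0.177
v 2.023 -3.503 -0.857
v 2.104 -3.898 -0.292
v -1.742 1.097 -0.564
v -0.68 0.849 -0.567
v -1.458 2.303 0.244
v -0.728 1.125 -0.963
v -0.976 1.396 -1.28
v -1.377 1.607 -1.455
v -1.849 1.718 -1.454
v -2.3 1.705 -1.276
v -2.641 1.571 -0.957
v -2.803 1.344 -0.561
v -2.756 1.068 -0.165
v -2.507 0.797 0.152
v -2.107 0.586 0.327
v -1.635 0.476 0.325
v -1.184 0.489 0.148
v -0.843 0.622 -0.171
v -3.703 2.352 3.205
v -3.102 2.234 3.306
v -3.057 3.19 4.155
v -3.657 3.308 4.055
v -3.089 2.394 3.125
v -3.044 3.35 3.975
v -3.17 2.548 2.956
v -3.124 3.504 3.806
v -3.331 2.672 2.825
v -3.286 3.628 3.675
v -3.549 2.747 2.753
v -3.504 3.703 3.602
v -3.791 2.762 2.748
v -3.745 3.718 3.598
v -4.019 2.714 2.814
v -3.973 3.671 3.664
v -4.199 2.612 2.939
v -4.153 3.568 3.789
v -4.303 2.47 3.105
v -4.258 3.426 3.954
v -4.316 2.31 3.285
v -4.271 3.266 4.135
v -4.236 2.156 3.454
v -4.19 3.112 4.304
v -4.074 2.032 3.585
v -4.029 2.988 4.435
v -3.856 1.957 3.658
v -3.811 2.913 4.507
v -3.615 1.942 3.662
v -3.569 2.898 4.512
v -3.387 1.989 3.596
v -3.341 2.946 4.446
v -3.207 2.092 3.471
v -3.161 3.048 4.321
v -0.226 0.177 2.429
v 0.159 0.156 1.931
v 0.946 -0.657 3.371
v 0.232 0.415 2.068
v 0.201 0.618 2.288
v 0.071 0.721 2.54
v -0.126 0.699 2.767
v -0.347 0.558 2.917
v -0.54 0.329 2.954
v -0.661 0.066 2.872
v -0.683 -0.172 2.688
v -0.6 -0.33 2.444
v -0.431 -0.372 2.198
v -0.216 -0.288 2.004
v -0.003 -0.097 1.908
f 2 1 5
f 2 5 3
f 3 5 6
f 3 6 4
f 5 1 7
f 5 7 6
f 6 7 8
f 6 8 4
f 7 1 9
f 7 9 8
f 8 9 10
f 8 10 4
f 9 1 11
f 9 11 10
f 10 11 12
f 10 12 4
f 11 1 13
f 11 13 12
f 12 13 14
f 12 14 4
f 13 1 15
f 13 15 14
f 14 15 16
f 14 16 4
f 15 1 17
f 15 17 16
f 16 17 18
f 16 18 4
f 17 1 19
f 17 19 18
f 18 19 20
f 18 20 4
f 19 1 21
f 19 21 20
f 20 21 22
f 20 22 4
f 21 1 2
f 21 2 22
f 22 2 3
f 22 3 4
f 23 34 28
f 23 28 24
f 23 24 30
f 23 30 33
f 23 33 34
f 24 28 32
f 28 34 27
f 34 33 25
f 33 30 29
f 30 24 31
f 26 32 27
f 26 27 25
f 26 25 29
f 26 29 31
f 26 31 32
f 27 32 28
f 25 27 34
f 29 25 33
f 31 29 30
f 32 31 24
f 36 35 38
f 36 38 37
f 38 35 39
f 38 39 37
f 39 35 40
f 39 40 37
f 40 35 41
f 40 41 37
f 41 35 42
f 41 42 37
f 42 35 43
f 42 43 37
f 43 35 44
f 43 44 37
f 44 35 45
f 44 45 37
f 45 35 46
f 45 46 37
f 46 35 47
f 46 47 37
f 47 35 48
f 47 48 37
f 48 35 49
f 48 49 37
f 49 35 50
f 49 50 37
f 50 35 36
f 50 36 37
f 52 51 55
f 52 55 53
f 53 55 56
f 53 56 54
f 55 51 57
f 55 57 56
f 56 57 58
f 56 58 54
f 57 51 59
f 57 59 58
f 58 59 60
f 58 60 54
f 59 51 61
f 59 61 60
f 60 61 62
f 60 62 54
f 61 51 63
f 61 63 62
f 62 63 64
f 62 64 54
f 63 51 65
f 63 65 64
f 64 65 66
f 64 66 54
f 65 51 67
f 65 67 66
f 66 67 68
f 66 68 54
f 67 51 69
f 67 69 68
f 68 69 70
f 68 70 54
f 69 51 71
f 69 71 70
f 70 71 72
f 70 72 54
f 71 51 73
f 71 73 72
f 72 73 74
f 72 74 54
f 73 51 75
f 73 75 74
f 74 75 76
f 74 76 54
f 75 51 77
f 75 77 76
f 76 77 78
f 76 78 54
f 77 51 79
f 77 79 78
f 78 79 80
f 78 80 54
f 79 51 81
f 79 81 80
f 80 81 82
f 80 82 54
f 81 51 83
f 81 83 82
f 82 83 84
f 82 84 54
f 83 51 52
f 83 52 84
f 84 52 53
f 84 53 54
f 86 85 88
f 86 88 87
f 88 85 89
f 88 89 87
f 89 85 90
f 89 90 87
f 90 85 91
f 90 91 87
f 91 85 92
f 91 92 87
f 92 85 93
f 92 93 87
f 93 85 94
f 93 94 87
f 94 85 95
f 94 95 87
f 95 85 96
f 95 96 87
f 96 85 97
f 96 97 87
f 97 85 98
f 97 98 87
f 98 85 99
f 98 99 87
f 99 85 86
f 99 86 87



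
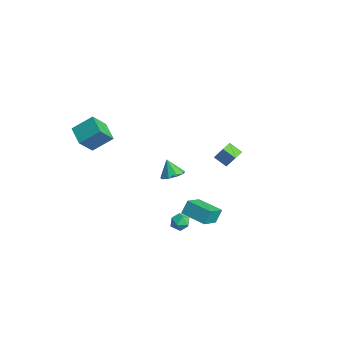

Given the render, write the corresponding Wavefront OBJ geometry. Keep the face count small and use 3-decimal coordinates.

v -0.804 0.131 -2.38
v -0.273 -0.39 -2.143
v -1.396 0.009 -1.32
v -0.122 0.102 -2.002
v -0.29 0.607 -2.038
v -0.698 0.89 -2.233
v -1.156 0.817 -2.497
v -1.449 0.423 -2.707
v -1.44 -0.107 -2.763
v -1.134 -0.526 -2.64
v -0.673 -0.638 -2.395
v 2.627 -0.258 -3.114
v 2.485 0.22 -2.282
v 4.063 0.51 -3.309
v 3.92 0.988 -2.477
v 3.3 -1.328 -2.383
v 3.157 -0.85 -1.551
v 4.735 -0.56 -2.578
v 4.593 -0.082 -1.746
v -3.863 -5.007 1.473
v -3.493 -3.8 2.389
v -4.134 -4.058 0.331
v -3.765 -2.85 1.247
v -2.535 -5.11 1.073
v -2.166 -3.902 1.989
v -2.807 -4.16 -0.069
v -2.437 -2.953 0.847
v -1.948 3.929 -2.226
v -1.402 4.244 -1.205
v -1.254 4.408 -2.745
v -0.709 4.724 -1.724
v -1.491 3.236 -2.256
v -0.946 3.552 -1.235
v -0.798 3.716 -2.775
v -0.252 4.031 -1.754
v 3.166 -0.74 -3.097
v 3.694 -1.097 -3.233
v 2.546 -1.543 -3.387
v 3.074 -1.9 -3.523
v 2.933 -1.75 -2.905
v 3.315 -1.254 -2.725
v 2.925 -1.386 -3.895
v 3.307 -0.89 -3.715
v 3.544 -1.497 -3.726
v 3.549 -1.722 -3.114
v 2.691 -0.918 -3.506
v 2.696 -1.143 -2.894
f 2 1 4
f 2 4 3
f 4 1 5
f 4 5 3
f 5 1 6
f 5 6 3
f 6 1 7
f 6 7 3
f 7 1 8
f 7 8 3
f 8 1 9
f 8 9 3
f 9 1 10
f 9 10 3
f 10 1 11
f 10 11 3
f 11 1 2
f 11 2 3
f 13 15 12
f 16 13 12
f 12 15 14
f 14 16 12
f 13 19 15
f 17 13 16
f 17 19 13
f 15 19 14
f 18 16 14
f 14 19 18
f 18 17 16
f 19 17 18
f 21 23 20
f 24 21 20
f 20 23 22
f 22 24 20
f 21 27 23
f 25 21 24
f 25 27 21
f 23 27 22
f 26 24 22
f 22 27 26
f 26 25 24
f 27 25 26
f 29 31 28
f 32 29 28
f 28 31 30
f 30 32 28
f 29 35 31
f 33 29 32
f 33 35 29
f 31 35 30
f 34 32 30
f 30 35 34
f 34 33 32
f 35 33 34
f 36 47 41
f 36 41 37
f 36 37 43
f 36 43 46
f 36 46 47
f 37 41 45
f 41 47 40
f 47 46 38
f 46 43 42
f 43 37 44
f 39 45 40
f 39 40 38
f 39 38 42
f 39 42 44
f 39 44 45
f 40 45 41
f 38 40 47
f 42 38 46
f 44 42 43
f 45 44 37



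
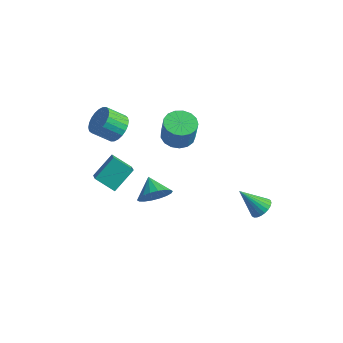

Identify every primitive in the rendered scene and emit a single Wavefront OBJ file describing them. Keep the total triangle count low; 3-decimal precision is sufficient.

v 0.033 -3.361 -0.311
v 0.781 -2.852 0.26
v -0.933 -2.619 0.291
v 0.744 -2.583 -0.131
v 0.567 -2.467 -0.558
v 0.284 -2.529 -0.936
v -0.049 -2.756 -1.19
v -0.366 -3.103 -1.27
v -0.603 -3.501 -1.16
v -0.715 -3.871 -0.883
v -0.678 -4.14 -0.492
v -0.5 -4.256 -0.065
v -0.217 -4.194 0.313
v 0.116 -3.967 0.567
v 0.432 -3.62 0.647
v 0.67 -3.222 0.537
v -3.41 -2.077 3.135
v -2.845 -2.864 3.088
v -3.725 -3.55 3.999
v -4.29 -2.763 4.045
v -2.689 -2.678 3.379
v -3.569 -3.364 4.289
v -2.643 -2.401 3.632
v -3.523 -3.087 4.543
v -2.713 -2.074 3.81
v -3.593 -2.76 4.72
v -2.89 -1.748 3.884
v -3.77 -2.434 4.795
v -3.146 -1.472 3.845
v -4.026 -2.158 4.756
v -3.442 -1.288 3.698
v -4.322 -1.974 4.609
v -3.733 -1.224 3.465
v -4.613 -1.91 4.375
v -3.975 -1.29 3.181
v -4.855 -1.976 4.092
v -4.131 -1.476 2.891
v -5.011 -2.162 3.801
v -4.177 -1.753 2.637
v -5.057 -2.439 3.548
v -4.107 -2.08 2.46
v -4.987 -2.766 3.37
v -3.93 -2.406 2.385
v -4.81 -3.092 3.296
v -3.674 -2.682 2.424
v -4.554 -3.368 3.335
v -3.378 -2.866 2.571
v -4.258 -3.552 3.482
v -3.087 -2.93 2.805
v -3.967 -3.616 3.715
v 4.143 1.792 -3.815
v 4.751 1.569 -3.362
v 2.877 1.288 -2.365
v 4.723 1.866 -3.283
v 4.607 2.151 -3.285
v 4.42 2.382 -3.368
v 4.191 2.523 -3.519
v 3.955 2.553 -3.715
v 3.748 2.467 -3.926
v 3.6 2.278 -4.12
v 3.536 2.015 -4.268
v 3.564 1.719 -4.347
v 3.68 1.433 -4.344
v 3.867 1.202 -4.262
v 4.096 1.061 -4.111
v 4.332 1.031 -3.915
v 4.539 1.118 -3.704
v 4.686 1.306 -3.509
v -4.087 -3.745 -0.47
v -3.504 -4.366 0.126
v -3.715 -2.355 0.612
v -3.131 -2.976 1.208
v -2.909 -3.424 -1.288
v -2.325 -4.045 -0.692
v -2.536 -2.034 -0.206
v -1.953 -2.655 0.39
v -0.354 -0.42 2.777
v 0.569 -0.802 2.568
v 0.857 -0.941 4.095
v -0.066 -0.56 4.303
v 0.645 -0.321 2.597
v 0.933 -0.46 4.124
v 0.493 0.138 2.668
v 0.781 -0.001 4.195
v 0.146 0.468 2.763
v 0.434 0.329 4.29
v -0.315 0.595 2.862
v -0.027 0.456 4.389
v -0.785 0.49 2.941
v -0.497 0.35 4.468
v -1.156 0.175 2.982
v -0.868 0.036 4.509
v -1.344 -0.275 2.976
v -1.056 -0.415 4.503
v -1.304 -0.759 2.925
v -1.017 -0.898 4.452
v -1.048 -1.166 2.839
v -0.76 -1.305 4.366
v -0.632 -1.401 2.74
v -0.344 -1.54 4.266
v -0.152 -1.412 2.648
v 0.135 -1.551 4.175
v 0.281 -1.196 2.586
v 0.569 -1.335 4.113
f 2 1 4
f 2 4 3
f 4 1 5
f 4 5 3
f 5 1 6
f 5 6 3
f 6 1 7
f 6 7 3
f 7 1 8
f 7 8 3
f 8 1 9
f 8 9 3
f 9 1 10
f 9 10 3
f 10 1 11
f 10 11 3
f 11 1 12
f 11 12 3
f 12 1 13
f 12 13 3
f 13 1 14
f 13 14 3
f 14 1 15
f 14 15 3
f 15 1 16
f 15 16 3
f 16 1 2
f 16 2 3
f 18 17 21
f 18 21 19
f 19 21 22
f 19 22 20
f 21 17 23
f 21 23 22
f 22 23 24
f 22 24 20
f 23 17 25
f 23 25 24
f 24 25 26
f 24 26 20
f 25 17 27
f 25 27 26
f 26 27 28
f 26 28 20
f 27 17 29
f 27 29 28
f 28 29 30
f 28 30 20
f 29 17 31
f 29 31 30
f 30 31 32
f 30 32 20
f 31 17 33
f 31 33 32
f 32 33 34
f 32 34 20
f 33 17 35
f 33 35 34
f 34 35 36
f 34 36 20
f 35 17 37
f 35 37 36
f 36 37 38
f 36 38 20
f 37 17 39
f 37 39 38
f 38 39 40
f 38 40 20
f 39 17 41
f 39 41 40
f 40 41 42
f 40 42 20
f 41 17 43
f 41 43 42
f 42 43 44
f 42 44 20
f 43 17 45
f 43 45 44
f 44 45 46
f 44 46 20
f 45 17 47
f 45 47 46
f 46 47 48
f 46 48 20
f 47 17 49
f 47 49 48
f 48 49 50
f 48 50 20
f 49 17 18
f 49 18 50
f 50 18 19
f 50 19 20
f 52 51 54
f 52 54 53
f 54 51 55
f 54 55 53
f 55 51 56
f 55 56 53
f 56 51 57
f 56 57 53
f 57 51 58
f 57 58 53
f 58 51 59
f 58 59 53
f 59 51 60
f 59 60 53
f 60 51 61
f 60 61 53
f 61 51 62
f 61 62 53
f 62 51 63
f 62 63 53
f 63 51 64
f 63 64 53
f 64 51 65
f 64 65 53
f 65 51 66
f 65 66 53
f 66 51 67
f 66 67 53
f 67 51 68
f 67 68 53
f 68 51 52
f 68 52 53
f 70 72 69
f 73 70 69
f 69 72 71
f 71 73 69
f 70 76 72
f 74 70 73
f 74 76 70
f 72 76 71
f 75 73 71
f 71 76 75
f 75 74 73
f 76 74 75
f 78 77 81
f 78 81 79
f 79 81 82
f 79 82 80
f 81 77 83
f 81 83 82
f 82 83 84
f 82 84 80
f 83 77 85
f 83 85 84
f 84 85 86
f 84 86 80
f 85 77 87
f 85 87 86
f 86 87 88
f 86 88 80
f 87 77 89
f 87 89 88
f 88 89 90
f 88 90 80
f 89 77 91
f 89 91 90
f 90 91 92
f 90 92 80
f 91 77 93
f 91 93 92
f 92 93 94
f 92 94 80
f 93 77 95
f 93 95 94
f 94 95 96
f 94 96 80
f 95 77 97
f 95 97 96
f 96 97 98
f 96 98 80
f 97 77 99
f 97 99 98
f 98 99 100
f 98 100 80
f 99 77 101
f 99 101 100
f 100 101 102
f 100 102 80
f 101 77 103
f 101 103 102
f 102 103 104
f 102 104 80
f 103 77 78
f 103 78 104
f 104 78 79
f 104 79 80

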